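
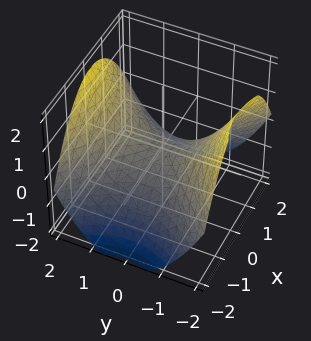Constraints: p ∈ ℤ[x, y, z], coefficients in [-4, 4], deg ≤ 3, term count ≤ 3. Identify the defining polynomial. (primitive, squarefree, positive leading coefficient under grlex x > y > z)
1. deg p = 2.
2. Symmetries: mirror symmetry x ↦ −x ⇒ only even powers of x; the y ↦ −y reflection is a symmetry, so y appears only in even powers.
3. Checking where it meets the axes: one x-axis crossing is at x = 0; it crosses the z-axis at the gridline z = 0.
4. These observations pin down the coefficients.

x^2 - y^2 + 2*z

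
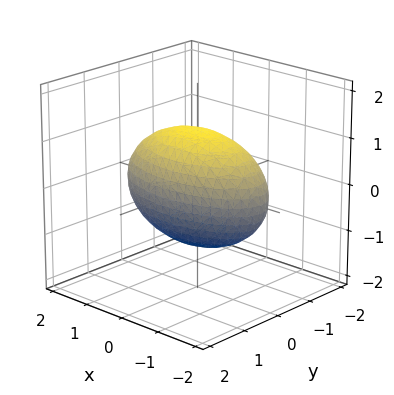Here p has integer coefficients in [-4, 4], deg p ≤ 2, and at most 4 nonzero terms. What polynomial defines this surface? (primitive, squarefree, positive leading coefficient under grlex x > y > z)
x^2 + 3*y^2 + 2*z^2 - 3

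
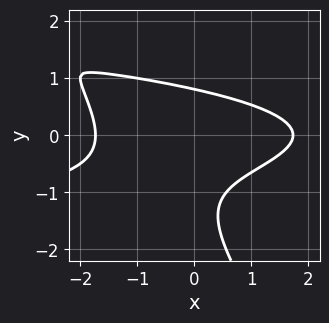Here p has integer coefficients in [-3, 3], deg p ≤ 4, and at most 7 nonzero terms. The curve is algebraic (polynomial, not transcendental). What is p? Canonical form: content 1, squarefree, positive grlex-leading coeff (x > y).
3*x*y^2 + 2*y^3 + x^2 + 3*y^2 - 3

First, degree: the shape is more complex than any degree-2 curve, so deg p = 3.
Finally, the integer polynomial consistent with all of this is the stated p.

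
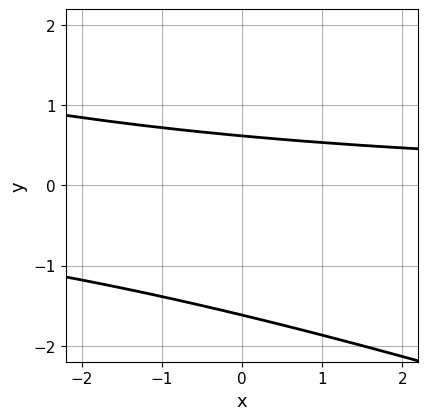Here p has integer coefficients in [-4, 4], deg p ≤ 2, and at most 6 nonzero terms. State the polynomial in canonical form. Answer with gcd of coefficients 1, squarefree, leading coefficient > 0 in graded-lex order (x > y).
(a) The degree is 2 — the shape is more complex than any degree-1 curve.
(b) Observable constraints: no x-intercept at any integer in the box.
(c) Matching integer coefficients to the picture gives p.

x*y + 3*y^2 + 3*y - 3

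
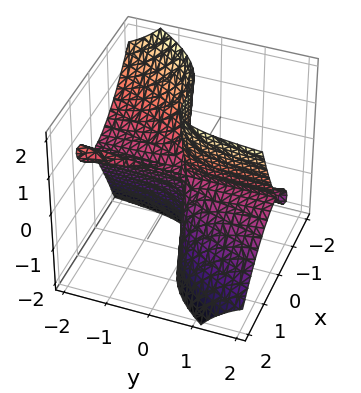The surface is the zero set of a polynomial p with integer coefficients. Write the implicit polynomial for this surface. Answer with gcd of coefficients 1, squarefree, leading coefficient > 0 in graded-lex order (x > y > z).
(a) I count 2 distinct pieces. Treating them together as one polynomial.
(b) deg p = 3. A generic line meets the surface in up to 3 points.
(c) Observable constraints: it meets the x-axis at x = 0 (among the integer gridlines); every point of the y-axis in the box is on the surface.
(d) Matching integer coefficients to the picture gives p. Check: (0, 0, 1) on the z-axis lies on the surface, and p(0, 0, 1) = 0. ✓

3*x^3 + 3*x*y*z - 2*y*z^2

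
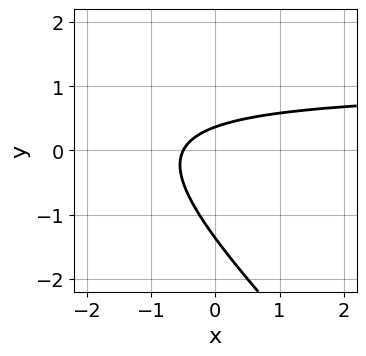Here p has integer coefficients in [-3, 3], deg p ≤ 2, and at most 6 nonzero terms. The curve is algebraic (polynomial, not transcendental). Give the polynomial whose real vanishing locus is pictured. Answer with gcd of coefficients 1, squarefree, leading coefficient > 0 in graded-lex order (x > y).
First, degree: no degree-1 curve has this shape, so deg p = 2.
Finally, putting this together gives p.

2*x*y + 2*y^2 - 2*x + 2*y - 1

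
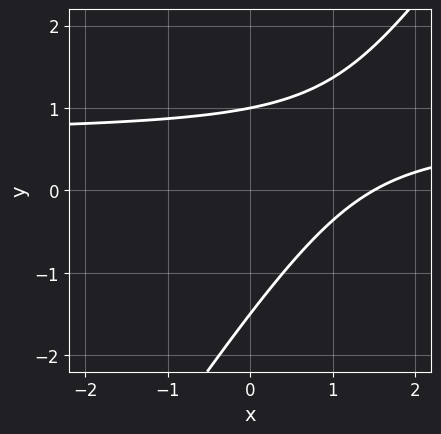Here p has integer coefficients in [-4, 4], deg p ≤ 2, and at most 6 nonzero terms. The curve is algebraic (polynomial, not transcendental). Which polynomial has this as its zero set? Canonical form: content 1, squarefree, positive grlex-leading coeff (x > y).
(a) Degree: a generic line meets the curve in up to 2 points, so deg p = 2.
(b) From the visible intercepts: it crosses the y-axis at the gridline y = 1.
(c) Solving for integer coefficients yields p as stated.

3*x*y - 2*y^2 - 2*x - y + 3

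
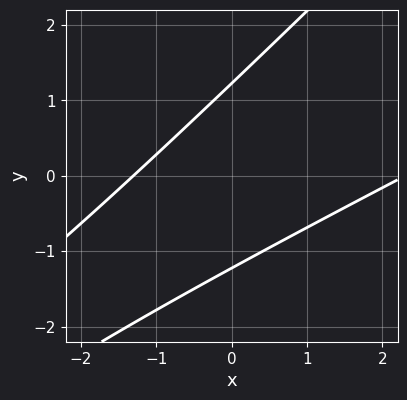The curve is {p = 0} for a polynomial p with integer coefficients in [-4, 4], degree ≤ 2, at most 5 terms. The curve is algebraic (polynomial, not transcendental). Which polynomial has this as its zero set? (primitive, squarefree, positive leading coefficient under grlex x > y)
deg p = 2. A generic line meets the curve in up to 2 points.
Matching integer coefficients to the picture gives p.

x^2 - 3*x*y + 2*y^2 - x - 3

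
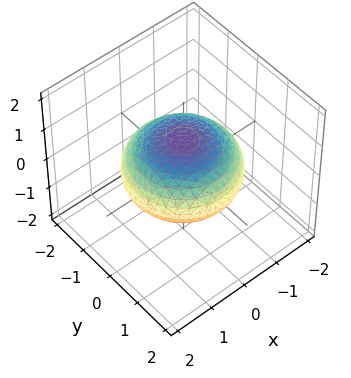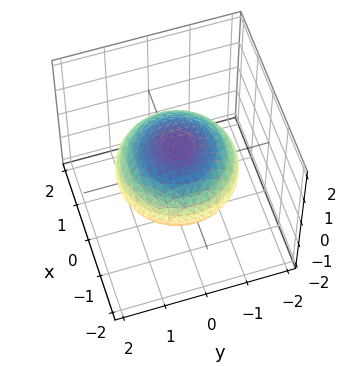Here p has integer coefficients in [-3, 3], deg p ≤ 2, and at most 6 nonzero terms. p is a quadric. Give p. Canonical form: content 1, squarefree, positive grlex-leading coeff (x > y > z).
x^2 + y^2 + 2*z^2 - 2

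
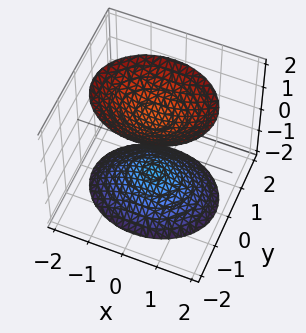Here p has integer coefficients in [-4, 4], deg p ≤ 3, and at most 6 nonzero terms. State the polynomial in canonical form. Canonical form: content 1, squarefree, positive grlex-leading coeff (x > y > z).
There are 2 components.
The degree is 2 — two sheets facing apart; a quadric.
Symmetries: mirror symmetry z ↦ −z ⇒ only even powers of z; mirror symmetry y ↦ −y ⇒ only even powers of y; mirror symmetry x ↦ −x ⇒ only even powers of x.
From the visible intercepts: the surface avoids every integer y-axis point in the box; no x-intercept at any integer in the box.
The integer polynomial consistent with all of this is the stated p.

2*x^2 + 3*y^2 - 2*z^2 + 3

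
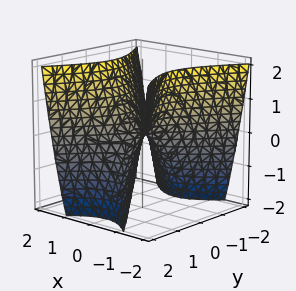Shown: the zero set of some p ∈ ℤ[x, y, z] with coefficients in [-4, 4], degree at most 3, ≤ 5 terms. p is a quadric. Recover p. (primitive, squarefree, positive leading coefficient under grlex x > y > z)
1. deg p = 2. A saddle surface; a quadric.
2. Symmetries: the x ↦ −x reflection is a symmetry, so x appears only in even powers; it's symmetric under y → −y, forcing even powers of y.
3. Checking where it meets the axes: it crosses the z-axis at the gridline z = 0; it meets the x-axis at x = 0 (among the integer gridlines).
4. Putting this together gives p.

3*x^2 - 2*y^2 - 2*z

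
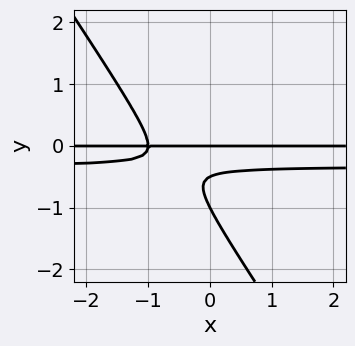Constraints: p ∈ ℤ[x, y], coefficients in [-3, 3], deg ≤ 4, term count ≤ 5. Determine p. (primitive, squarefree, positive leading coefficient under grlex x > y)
3*x*y^2 + 2*y^3 + x*y + 3*y^2 + y

Degree: the shape is more complex than any degree-2 curve, so deg p = 3.
Reading off the gridlines: every point of the x-axis in the box is on the curve; among the integer gridlines, it crosses the y-axis at y ∈ {-1, 0}.
Solving for integer coefficients yields p as stated.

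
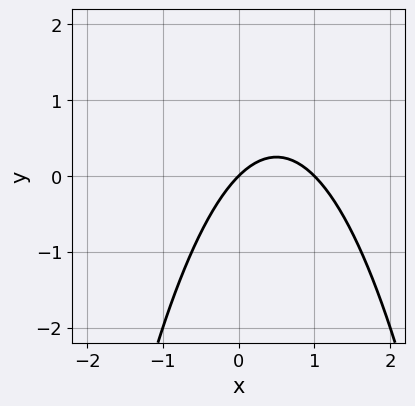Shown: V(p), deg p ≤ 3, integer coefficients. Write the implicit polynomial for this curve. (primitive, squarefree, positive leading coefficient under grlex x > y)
1. Degree: a generic line meets the curve in up to 2 points, so deg p = 2.
2. From the axis intercepts and sections: one y-axis crossing is at y = 0; among the integer gridlines, it crosses the x-axis at x ∈ {0, 1}.
3. Matching integer coefficients to the picture gives p.

x^2 - x + y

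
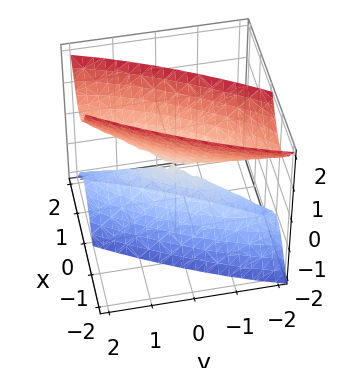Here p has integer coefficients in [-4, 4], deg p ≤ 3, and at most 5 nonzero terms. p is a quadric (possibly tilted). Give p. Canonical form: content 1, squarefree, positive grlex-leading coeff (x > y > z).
The degree is 2 — a generic line meets the surface in up to 2 points.
Against the integer gridlines: one y-axis crossing is at y = 0; it crosses the x-axis at the gridline x = 0; it meets the z-axis at z = 0 (among the integer gridlines).
Together with the visible shape, these determine p as stated.

3*x^2 - 3*x*y + y^2 - z^2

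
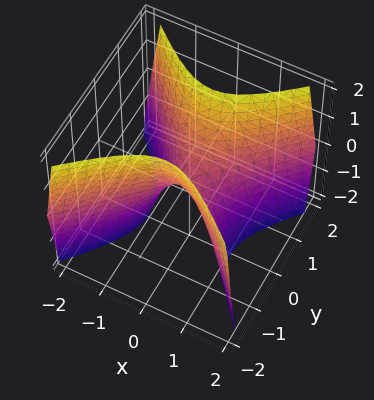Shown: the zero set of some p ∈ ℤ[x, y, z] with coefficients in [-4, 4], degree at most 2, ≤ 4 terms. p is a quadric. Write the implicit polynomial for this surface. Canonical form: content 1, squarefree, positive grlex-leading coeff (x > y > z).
2*x^2 - 2*y^2 + z

First, degree: a saddle surface; a quadric, so deg p = 2.
Then, symmetries: the x ↦ −x reflection is a symmetry, so x appears only in even powers; the y ↦ −y reflection is a symmetry, so y appears only in even powers.
Next, checking where it meets the axes: it meets the y-axis at y = 0 (among the integer gridlines); it meets the x-axis at x = 0 (among the integer gridlines); it crosses the z-axis at the gridline z = 0.
Finally, together with the visible shape, these determine p as stated.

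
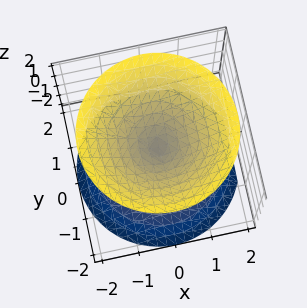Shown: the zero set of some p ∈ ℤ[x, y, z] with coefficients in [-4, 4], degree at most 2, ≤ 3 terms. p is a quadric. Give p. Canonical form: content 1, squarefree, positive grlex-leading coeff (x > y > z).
x^2 + y^2 - z^2

(a) I count 2 distinct pieces. They look like related sheets of one shape, so recover p as a whole.
(b) Degree: a double cone through the origin; a quadric, so deg p = 2.
(c) Symmetries: the z ↦ −z reflection is a symmetry, so z appears only in even powers; rotational symmetry about the z-axis ⇒ p depends on x, y only through x² + y².
(d) From the axis intercepts and sections: a circular section at z = 1 has radius exactly 1; it meets the y-axis at y = 0 (among the integer gridlines).
(e) The integer polynomial consistent with all of this is the stated p.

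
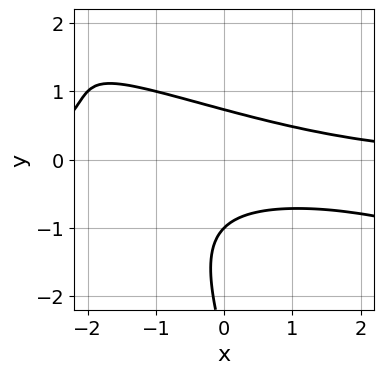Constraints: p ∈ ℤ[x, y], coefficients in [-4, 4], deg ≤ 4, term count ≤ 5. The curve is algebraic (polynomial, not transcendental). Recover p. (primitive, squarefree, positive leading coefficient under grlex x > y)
The degree is 3 — the shape is more complex than any degree-2 curve.
Reading off the gridlines: the curve avoids every integer x-axis point in the box; it crosses the y-axis at the gridline y = -1.
Fitting integer coefficients to these (and the overall shape) gives p.

x^2*y + 3*x*y^2 + y^3 + 3*y^2 - 2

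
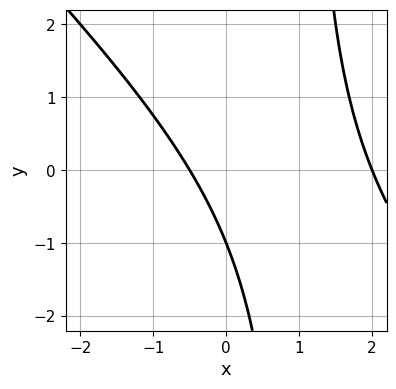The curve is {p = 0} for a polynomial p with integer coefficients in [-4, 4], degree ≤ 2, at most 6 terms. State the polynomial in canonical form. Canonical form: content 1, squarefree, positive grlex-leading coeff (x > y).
(a) deg p = 2.
(b) From the axis intercepts and sections: it crosses the x-axis at the gridline x = 2; it crosses the y-axis at the gridline y = -1.
(c) Assembling these constraints gives the stated polynomial.

2*x^2 + 2*x*y - 3*x - 2*y - 2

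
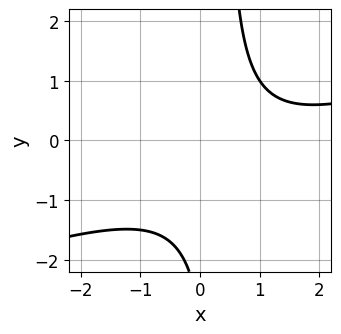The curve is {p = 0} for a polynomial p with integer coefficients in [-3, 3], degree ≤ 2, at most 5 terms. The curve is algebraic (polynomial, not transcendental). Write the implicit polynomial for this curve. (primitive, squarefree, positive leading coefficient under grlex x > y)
First, degree: no degree-1 curve has this shape, so deg p = 2.
Then, checking where it meets the axes: it misses every integer gridline on the x-axis; the curve avoids every integer y-axis point in the box.
Finally, putting this together gives p.

x^2 - 3*x*y - 2*x + y + 3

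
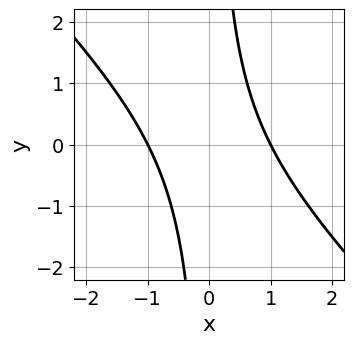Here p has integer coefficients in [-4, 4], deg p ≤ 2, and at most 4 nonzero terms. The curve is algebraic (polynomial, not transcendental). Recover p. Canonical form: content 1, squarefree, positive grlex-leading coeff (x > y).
(a) deg p = 2. The shape is more complex than any degree-1 curve.
(b) Reading off the gridlines: it misses every integer gridline on the y-axis; among the integer gridlines, it crosses the x-axis at x ∈ {-1, 1}.
(c) These observations pin down the coefficients.

x^2 + x*y - 1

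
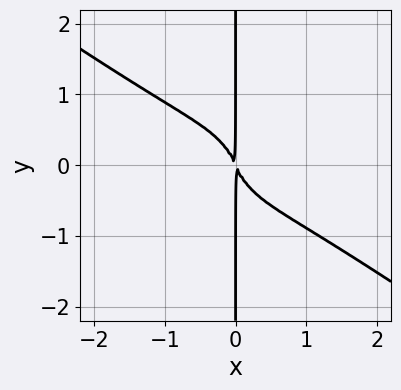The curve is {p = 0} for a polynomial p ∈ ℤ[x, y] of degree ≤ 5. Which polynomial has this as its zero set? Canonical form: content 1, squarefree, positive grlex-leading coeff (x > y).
First, degree: a generic line meets the curve in up to 4 points, so deg p = 4.
Then, reading off the gridlines: every point of the y-axis in the box is on the curve.
Finally, fitting integer coefficients to these (and the overall shape) gives p.

x^4 + 3*x*y^3 + 2*x^2 + x*y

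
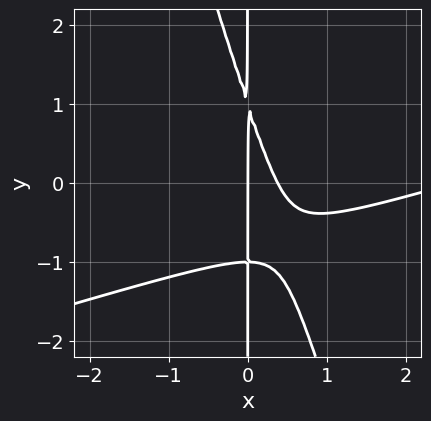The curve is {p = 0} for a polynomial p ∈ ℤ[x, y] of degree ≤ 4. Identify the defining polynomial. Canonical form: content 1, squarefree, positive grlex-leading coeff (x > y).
x^3 - 3*x^2*y - x*y^2 - 3*x^2 + x

deg p = 3.
Observable constraints: the visible y-axis segment lies entirely on the curve; it crosses the x-axis at the gridline x = 0.
Assembling these constraints gives the stated polynomial.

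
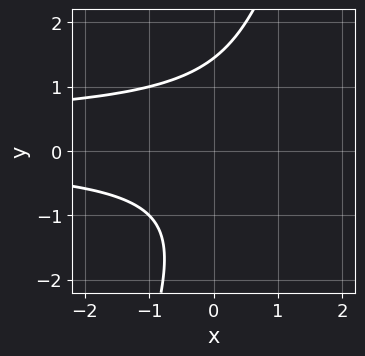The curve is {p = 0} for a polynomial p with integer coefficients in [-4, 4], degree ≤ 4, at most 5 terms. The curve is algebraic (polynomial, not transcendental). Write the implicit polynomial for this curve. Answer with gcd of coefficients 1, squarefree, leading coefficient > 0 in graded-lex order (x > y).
3*x*y^2 - y^3 - x*y + 3

1. deg p = 3. The shape is more complex than any degree-2 curve.
2. Observable constraints: no x-intercept at any integer in the box.
3. Matching integer coefficients to the picture gives p.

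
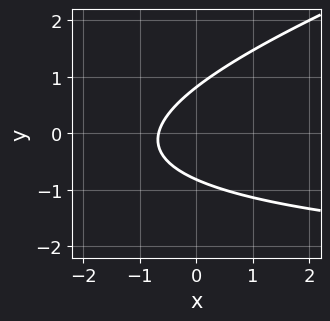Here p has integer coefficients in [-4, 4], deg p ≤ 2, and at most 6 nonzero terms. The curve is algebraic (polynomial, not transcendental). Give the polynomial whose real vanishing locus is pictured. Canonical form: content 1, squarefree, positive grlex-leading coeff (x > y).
(a) The degree is 2 — the shape is more complex than any degree-1 curve.
(b) Putting this together gives p.

x*y - 3*y^2 + 3*x + 2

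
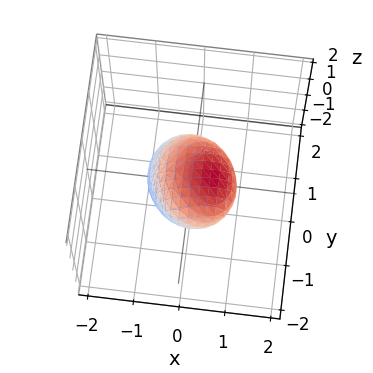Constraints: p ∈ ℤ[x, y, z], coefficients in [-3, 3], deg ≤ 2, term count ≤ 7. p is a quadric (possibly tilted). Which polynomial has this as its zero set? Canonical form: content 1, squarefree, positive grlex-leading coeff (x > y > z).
(a) deg p = 2.
(b) From the visible intercepts: the y-axis gridline crossings are at y ∈ {-1, 1}.
(c) Solving for integer coefficients yields p as stated.

3*x^2 + x*y - 3*x*z + 2*y^2 + 3*z^2 - 2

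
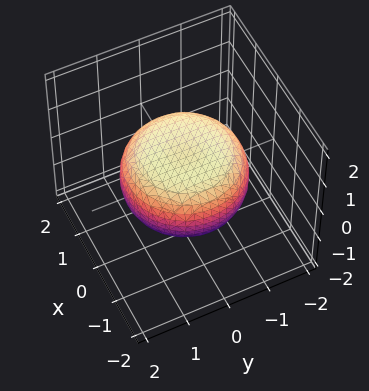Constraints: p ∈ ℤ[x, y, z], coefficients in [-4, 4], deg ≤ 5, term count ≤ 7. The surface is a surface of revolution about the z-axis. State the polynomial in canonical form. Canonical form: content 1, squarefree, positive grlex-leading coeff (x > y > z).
x^4 + 2*x^2*y^2 + y^4 - x^2 - y^2 + 3*z^2 - 2

1. deg p = 4. No degree-3 surface has this shape.
2. By symmetry, the surface is invariant under rotation about z: p = q(x² + y², z).
3. From the axis intercepts and sections: a circular section at z = 0 has radius between 1 and 2.
4. Assembling these constraints gives the stated polynomial.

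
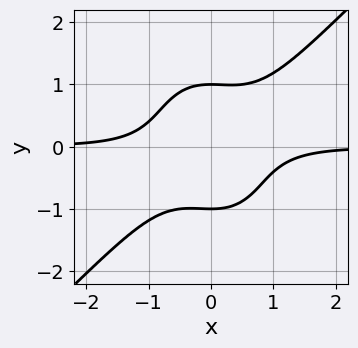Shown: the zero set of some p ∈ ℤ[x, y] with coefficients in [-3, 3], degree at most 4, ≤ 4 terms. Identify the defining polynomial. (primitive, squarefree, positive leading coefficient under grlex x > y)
First, deg p = 4.
Next, checking where it meets the axes: the y-axis gridline crossings are at y ∈ {-1, 1}; no x-intercept at any integer in the box.
Finally, together with the visible shape, these determine p as stated.

2*x^3*y - x^2*y^2 - y^4 + 1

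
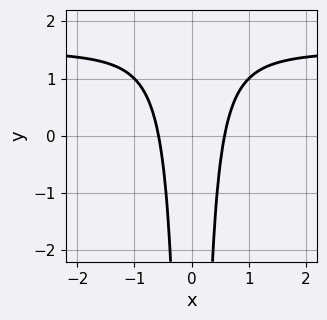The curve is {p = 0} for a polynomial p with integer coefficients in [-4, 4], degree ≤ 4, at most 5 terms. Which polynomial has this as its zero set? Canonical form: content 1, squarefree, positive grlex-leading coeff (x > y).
The degree is 3 — the shape is more complex than any degree-2 curve.
Symmetries: the x ↦ −x reflection is a symmetry, so x appears only in even powers.
Against the integer gridlines: the curve avoids every integer y-axis point in the box.
Assembling these constraints gives the stated polynomial.

2*x^2*y - 3*x^2 + 1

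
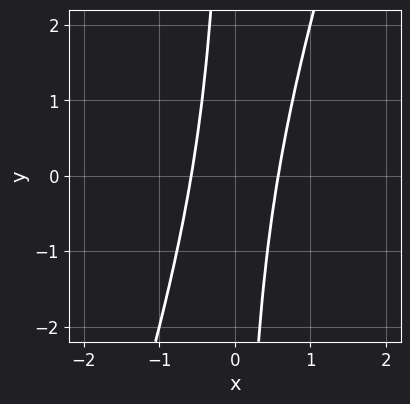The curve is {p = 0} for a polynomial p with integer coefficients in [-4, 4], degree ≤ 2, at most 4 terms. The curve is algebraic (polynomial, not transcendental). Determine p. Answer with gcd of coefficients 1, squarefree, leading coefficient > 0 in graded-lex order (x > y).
(a) deg p = 2. The shape is more complex than any degree-1 curve.
(b) Observable constraints: the curve avoids every integer y-axis point in the box.
(c) These observations pin down the coefficients.

3*x^2 - x*y - 1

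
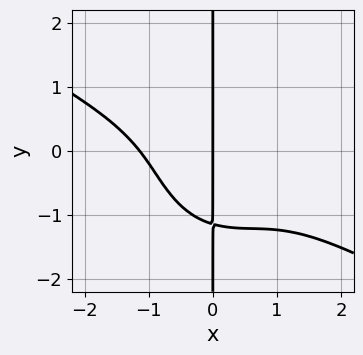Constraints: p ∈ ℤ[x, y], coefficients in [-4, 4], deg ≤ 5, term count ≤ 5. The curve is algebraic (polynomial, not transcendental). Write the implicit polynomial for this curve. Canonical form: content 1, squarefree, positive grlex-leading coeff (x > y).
2*x^4 + 3*x^3*y + 2*x*y^3 - 2*x^2*y + 3*x

(a) deg p = 4. A generic line meets the curve in up to 4 points.
(b) From the visible intercepts: every point of the y-axis in the box is on the curve; it meets the x-axis at x = 0 (among the integer gridlines).
(c) Fitting integer coefficients to these (and the overall shape) gives p.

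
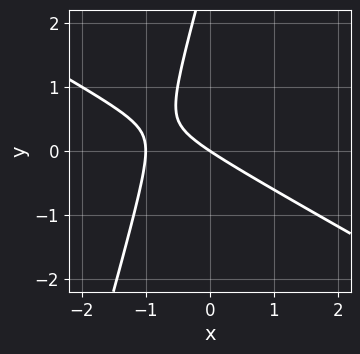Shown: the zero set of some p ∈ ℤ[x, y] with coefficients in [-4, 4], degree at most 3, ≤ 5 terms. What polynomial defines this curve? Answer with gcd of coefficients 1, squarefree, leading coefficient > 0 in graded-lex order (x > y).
2*x^2 + 3*x*y - y^2 + 2*x + 3*y

deg p = 2.
From the axis intercepts and sections: the x-axis gridline crossings are at x ∈ {-1, 0}; it crosses the y-axis at the gridline y = 0.
Solving for integer coefficients yields p as stated.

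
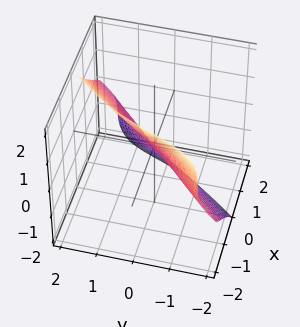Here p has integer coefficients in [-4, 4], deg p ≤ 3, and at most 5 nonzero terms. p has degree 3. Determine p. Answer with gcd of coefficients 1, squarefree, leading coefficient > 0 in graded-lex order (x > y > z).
1. The degree is 3 — no degree-2 surface has this shape.
2. From the visible intercepts: one z-axis crossing is at z = 0; it crosses the y-axis at the gridline y = 0.
3. The integer polynomial consistent with all of this is the stated p.

2*x*y^2 + 2*x*y*z + 3*x*z^2 - 2*y^3 + 2*z^3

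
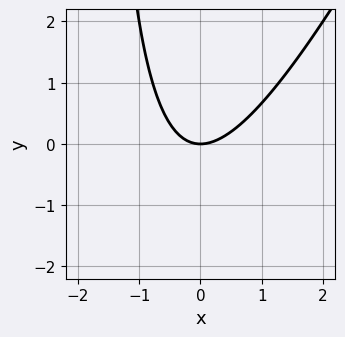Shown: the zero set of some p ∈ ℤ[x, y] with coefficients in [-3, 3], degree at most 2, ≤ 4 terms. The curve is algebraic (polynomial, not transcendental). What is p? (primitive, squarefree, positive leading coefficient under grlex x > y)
deg p = 2. The shape is more complex than any degree-1 curve.
Against the integer gridlines: it meets the x-axis at x = 0 (among the integer gridlines); one y-axis crossing is at y = 0.
The integer polynomial consistent with all of this is the stated p.

2*x^2 - x*y - 2*y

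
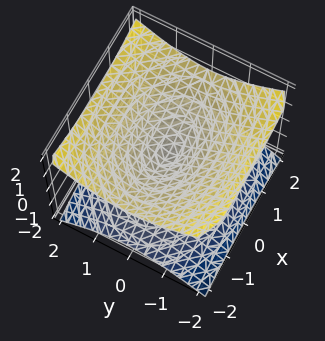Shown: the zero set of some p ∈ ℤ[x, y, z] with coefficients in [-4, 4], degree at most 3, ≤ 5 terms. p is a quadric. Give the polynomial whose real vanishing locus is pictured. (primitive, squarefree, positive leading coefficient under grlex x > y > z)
1. Degree: a double cone through the origin; a quadric, so deg p = 2.
2. Symmetries: the x ↦ −x reflection is a symmetry, so x appears only in even powers; the y ↦ −y reflection is a symmetry, so y appears only in even powers; the z ↦ −z reflection is a symmetry, so z appears only in even powers.
3. Checking where it meets the axes: it meets the x-axis at x = 0 (among the integer gridlines); one z-axis crossing is at z = 0; it crosses the y-axis at the gridline y = 0.
4. Together with the visible shape, these determine p as stated.

x^2 + 2*y^2 - 3*z^2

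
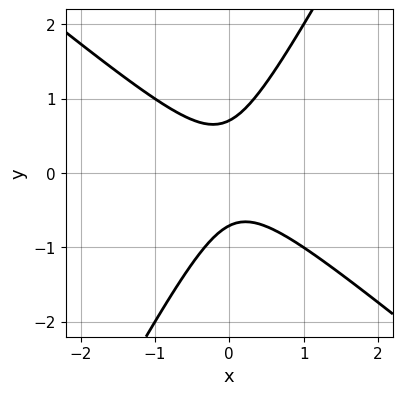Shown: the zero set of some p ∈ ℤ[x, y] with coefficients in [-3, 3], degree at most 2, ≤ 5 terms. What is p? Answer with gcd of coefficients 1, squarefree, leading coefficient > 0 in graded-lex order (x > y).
3*x^2 + 2*x*y - 2*y^2 + 1

deg p = 2. No degree-1 curve has this shape.
Checking where it meets the axes: the curve avoids every integer x-axis point in the box.
Assembling these constraints gives the stated polynomial.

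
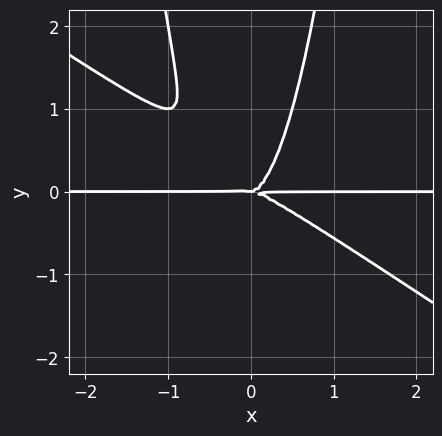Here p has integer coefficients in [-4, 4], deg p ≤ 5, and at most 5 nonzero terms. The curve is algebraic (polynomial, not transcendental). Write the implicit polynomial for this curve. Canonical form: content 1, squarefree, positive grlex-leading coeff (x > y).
2*x^3*y + 3*x^2*y^2 - y^3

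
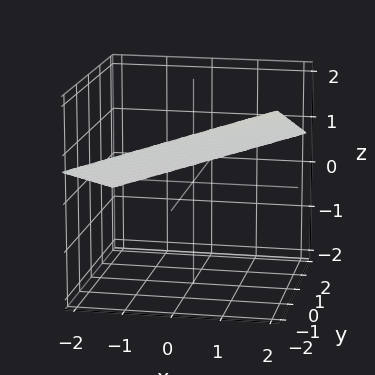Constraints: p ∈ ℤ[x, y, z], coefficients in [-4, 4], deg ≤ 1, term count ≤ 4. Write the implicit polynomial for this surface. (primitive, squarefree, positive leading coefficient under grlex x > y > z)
x - y - 3*z + 2

First, the degree is 1 — the surface is flat (a plane).
Then, reading off the gridlines: it meets the y-axis at y = 2 (among the integer gridlines); one x-axis crossing is at x = -2.
Finally, together with the visible shape, these determine p as stated.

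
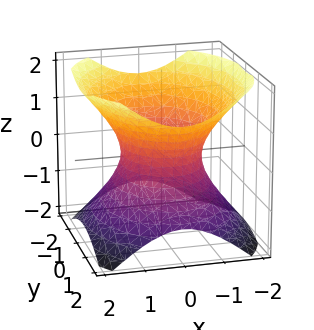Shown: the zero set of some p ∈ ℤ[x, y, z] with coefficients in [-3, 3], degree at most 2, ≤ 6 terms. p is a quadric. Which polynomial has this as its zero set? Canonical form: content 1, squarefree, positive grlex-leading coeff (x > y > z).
1. deg p = 2.
2. Symmetries: mirror symmetry z ↦ −z ⇒ only even powers of z; mirror symmetry x ↦ −x ⇒ only even powers of x; the y ↦ −y reflection is a symmetry, so y appears only in even powers.
3. Reading off the gridlines: no z-intercept at any integer in the box; among the integer gridlines, it crosses the x-axis at x ∈ {-1, 1}.
4. The integer polynomial consistent with all of this is the stated p.

3*x^2 + 2*y^2 - 3*z^2 - 3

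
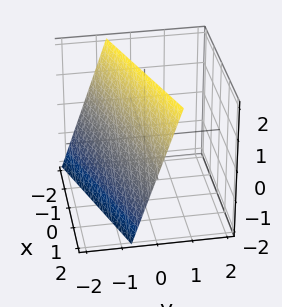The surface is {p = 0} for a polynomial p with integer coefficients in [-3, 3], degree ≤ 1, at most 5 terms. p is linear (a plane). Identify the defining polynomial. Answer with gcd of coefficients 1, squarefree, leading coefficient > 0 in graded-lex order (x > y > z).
(a) The degree is 1 — the surface is flat (a plane).
(b) Checking where it meets the axes: it crosses the z-axis at the gridline z = 2; one x-axis crossing is at x = 2.
(c) Matching integer coefficients to the picture gives p.

x - 3*y + z - 2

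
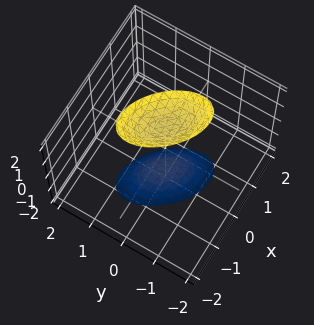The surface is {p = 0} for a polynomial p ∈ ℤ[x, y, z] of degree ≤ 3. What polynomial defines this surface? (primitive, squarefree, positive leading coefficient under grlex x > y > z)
1. There are 2 components.
2. deg p = 2.
3. Checking where it meets the axes: it misses every integer gridline on the y-axis; the surface avoids every integer x-axis point in the box.
4. Solving for integer coefficients yields p as stated.

3*x^2 + 3*x*y + 3*y^2 - z^2 + 2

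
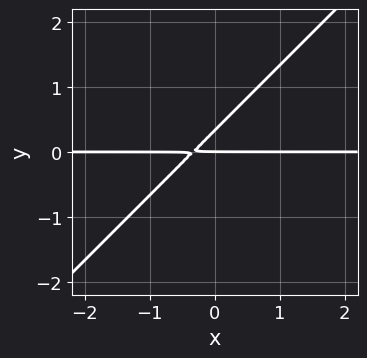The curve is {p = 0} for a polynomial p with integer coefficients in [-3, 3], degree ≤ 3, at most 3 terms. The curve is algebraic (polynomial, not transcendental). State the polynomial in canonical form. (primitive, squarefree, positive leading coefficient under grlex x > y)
The degree is 2 — a generic line meets the curve in up to 2 points.
Checking where it meets the axes: one y-axis crossing is at y = 0; the visible x-axis segment lies entirely on the curve.
These observations pin down the coefficients.

3*x*y - 3*y^2 + y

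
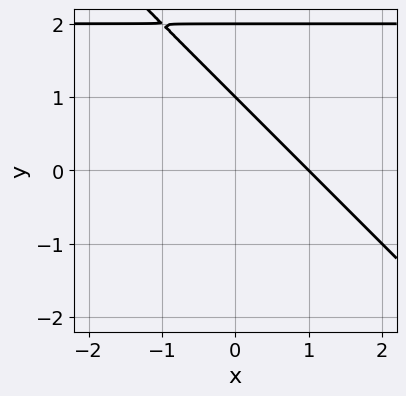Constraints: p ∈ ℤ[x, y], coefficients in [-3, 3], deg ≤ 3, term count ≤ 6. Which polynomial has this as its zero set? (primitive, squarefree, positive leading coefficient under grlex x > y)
x*y + y^2 - 2*x - 3*y + 2

1. deg p = 2. A generic line meets the curve in up to 2 points.
2. Observable constraints: it meets the x-axis at x = 1 (among the integer gridlines); the y-axis gridline crossings are at y ∈ {1, 2}.
3. These observations pin down the coefficients.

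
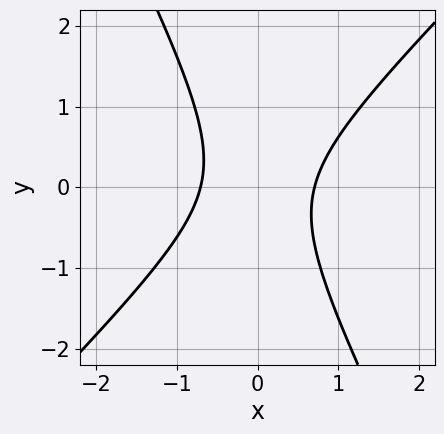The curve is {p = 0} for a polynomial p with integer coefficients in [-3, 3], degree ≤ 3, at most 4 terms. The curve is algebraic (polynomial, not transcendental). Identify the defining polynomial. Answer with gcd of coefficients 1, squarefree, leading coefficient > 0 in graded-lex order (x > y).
2*x^2 - x*y - y^2 - 1

The degree is 2 — a generic line meets the curve in up to 2 points.
Against the integer gridlines: no y-intercept at any integer in the box.
Matching integer coefficients to the picture gives p.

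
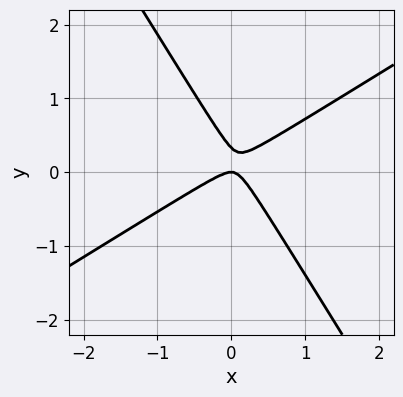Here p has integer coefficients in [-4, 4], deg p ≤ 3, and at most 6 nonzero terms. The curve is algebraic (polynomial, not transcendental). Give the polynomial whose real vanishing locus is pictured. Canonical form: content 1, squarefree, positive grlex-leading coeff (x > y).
3*x^2 - 3*x*y - 3*y^2 + y

First, degree: no degree-1 curve has this shape, so deg p = 2.
Then, reading off the gridlines: it meets the x-axis at x = 0 (among the integer gridlines); one y-axis crossing is at y = 0.
Finally, matching integer coefficients to the picture gives p.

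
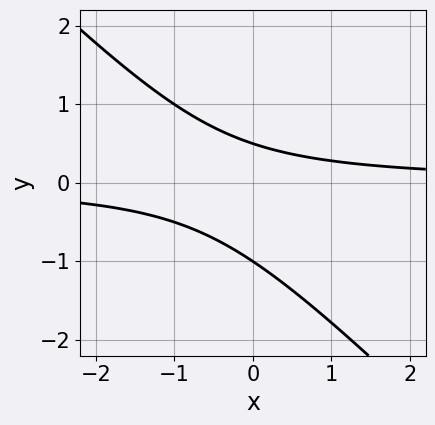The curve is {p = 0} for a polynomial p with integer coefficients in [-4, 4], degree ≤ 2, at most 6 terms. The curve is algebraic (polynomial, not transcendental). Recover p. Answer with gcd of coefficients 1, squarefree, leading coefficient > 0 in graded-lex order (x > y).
2*x*y + 2*y^2 + y - 1

The degree is 2 — the shape is more complex than any degree-1 curve.
Checking where it meets the axes: it misses every integer gridline on the x-axis; it meets the y-axis at y = -1 (among the integer gridlines).
Together with the visible shape, these determine p as stated.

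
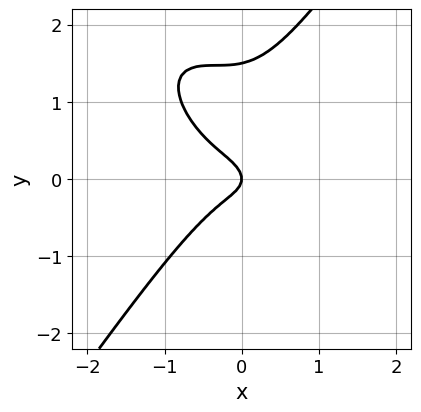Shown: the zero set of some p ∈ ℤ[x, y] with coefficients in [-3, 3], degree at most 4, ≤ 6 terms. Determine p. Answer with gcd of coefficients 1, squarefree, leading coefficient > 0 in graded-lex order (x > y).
First, the degree is 3 — a generic line meets the curve in up to 3 points.
Then, reading off the gridlines: it crosses the y-axis at the gridline y = 0; one x-axis crossing is at x = 0.
Finally, fitting integer coefficients to these (and the overall shape) gives p.

3*x^3 + 2*x^2*y - 2*y^3 + 3*y^2 + x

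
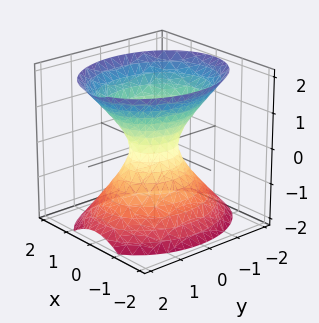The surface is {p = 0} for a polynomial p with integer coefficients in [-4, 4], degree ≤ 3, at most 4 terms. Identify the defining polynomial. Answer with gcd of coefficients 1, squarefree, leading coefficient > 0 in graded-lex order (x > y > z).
(a) The degree is 2 — one connected sheet with a waist; a quadric.
(b) Symmetries: it's symmetric under y → −y, forcing even powers of y; mirror symmetry z ↦ −z ⇒ only even powers of z; the x ↦ −x reflection is a symmetry, so x appears only in even powers.
(c) Checking where it meets the axes: no z-intercept at any integer in the box.
(d) The integer polynomial consistent with all of this is the stated p.

3*x^2 + 2*y^2 - 2*z^2 - 1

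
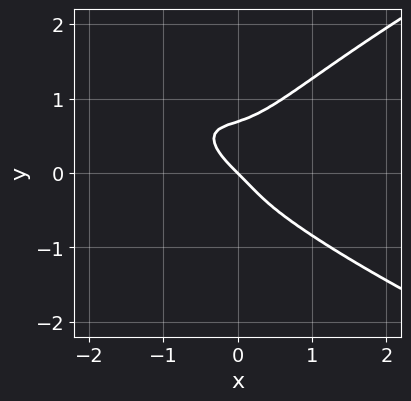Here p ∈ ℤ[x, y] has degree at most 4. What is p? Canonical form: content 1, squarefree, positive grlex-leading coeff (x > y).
3*y^4 - 3*x^3 - 2*x^2*y - x - y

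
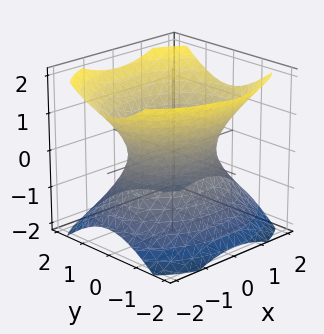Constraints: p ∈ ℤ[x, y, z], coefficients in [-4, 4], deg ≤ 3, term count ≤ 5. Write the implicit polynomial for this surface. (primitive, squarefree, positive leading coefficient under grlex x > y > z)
(a) Degree: one connected sheet with a waist; a quadric, so deg p = 2.
(b) Symmetries: the y ↦ −y reflection is a symmetry, so y appears only in even powers; mirror symmetry z ↦ −z ⇒ only even powers of z; mirror symmetry x ↦ −x ⇒ only even powers of x.
(c) Checking where it meets the axes: it misses every integer gridline on the z-axis; the y-axis gridline crossings are at y ∈ {-1, 1}.
(d) Solving for integer coefficients yields p as stated.

2*x^2 + 3*y^2 - 3*z^2 - 3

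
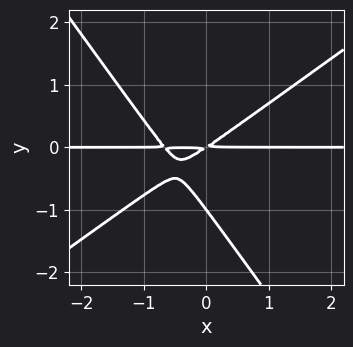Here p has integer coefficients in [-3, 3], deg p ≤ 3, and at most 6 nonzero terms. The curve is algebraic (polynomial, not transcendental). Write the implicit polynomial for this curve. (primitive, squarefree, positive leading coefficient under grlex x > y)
3*x^2*y - 2*x*y^2 - 3*y^3 + 2*x*y - 3*y^2

deg p = 3. A generic line meets the curve in up to 3 points.
From the axis intercepts and sections: it crosses the y-axis at the gridline y = -1; every point of the x-axis in the box is on the curve.
Putting this together gives p.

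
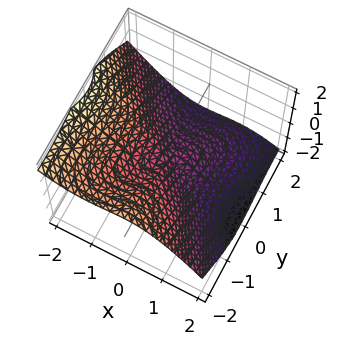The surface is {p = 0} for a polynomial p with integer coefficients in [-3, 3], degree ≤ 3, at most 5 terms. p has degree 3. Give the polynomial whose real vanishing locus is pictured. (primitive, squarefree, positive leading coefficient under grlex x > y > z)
3*x^3 + 3*x^2*z + 2*y^3 + 3*y^2*z

1. The degree is 3 — no degree-2 surface has this shape.
2. From the visible intercepts: every point of the z-axis in the box is on the surface; one x-axis crossing is at x = 0; it crosses the y-axis at the gridline y = 0.
3. These observations pin down the coefficients.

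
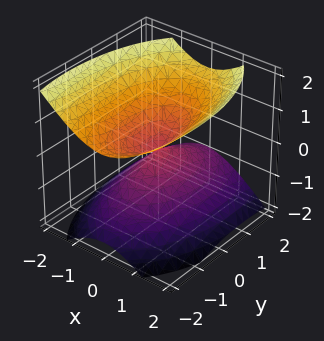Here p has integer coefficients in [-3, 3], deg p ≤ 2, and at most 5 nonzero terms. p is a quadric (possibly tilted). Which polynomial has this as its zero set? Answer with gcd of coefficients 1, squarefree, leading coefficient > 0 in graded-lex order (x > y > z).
3*x^2 + y^2 + y*z - 3*z^2

1. There are 2 components. Treating them together as one polynomial.
2. The degree is 2 — the shape is more complex than any degree-1 surface.
3. Against the integer gridlines: it meets the z-axis at z = 0 (among the integer gridlines); one y-axis crossing is at y = 0; it meets the x-axis at x = 0 (among the integer gridlines).
4. Putting this together gives p.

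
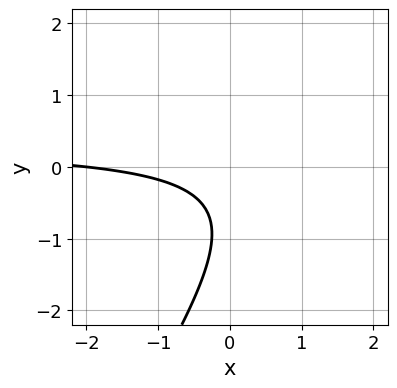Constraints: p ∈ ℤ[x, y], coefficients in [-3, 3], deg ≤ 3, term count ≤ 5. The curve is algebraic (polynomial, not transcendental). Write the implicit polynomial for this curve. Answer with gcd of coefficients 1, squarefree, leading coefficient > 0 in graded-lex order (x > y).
First, degree: the shape is more complex than any degree-1 curve, so deg p = 2.
Next, observable constraints: it misses every integer gridline on the y-axis; it meets the x-axis at x = -2 (among the integer gridlines).
Finally, assembling these constraints gives the stated polynomial.

3*x*y - 2*y^2 - x - 3*y - 2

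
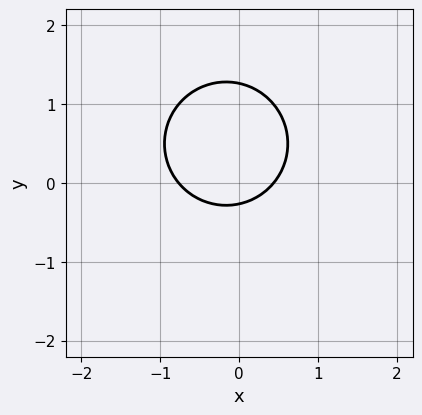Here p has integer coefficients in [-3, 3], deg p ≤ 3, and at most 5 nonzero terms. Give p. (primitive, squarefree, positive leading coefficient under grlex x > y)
(a) deg p = 2.
(b) Solving for integer coefficients yields p as stated.

3*x^2 + 3*y^2 + x - 3*y - 1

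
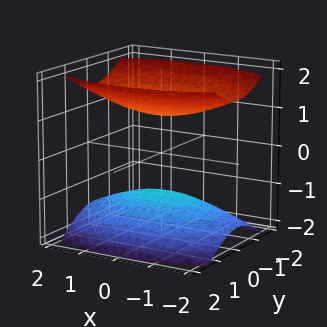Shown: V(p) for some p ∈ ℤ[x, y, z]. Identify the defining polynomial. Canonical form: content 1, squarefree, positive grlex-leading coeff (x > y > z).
1. I count 2 distinct pieces.
2. Degree: two separate bowl-shaped sheets opening away from each other; a quadric, so deg p = 2.
3. Symmetries: the z ↦ −z reflection is a symmetry, so z appears only in even powers; it's symmetric under x → −x, forcing even powers of x; it's symmetric under y → −y, forcing even powers of y.
4. From the axis intercepts and sections: no x-intercept at any integer in the box; among the integer gridlines, it crosses the z-axis at z ∈ {-1, 1}; no y-intercept at any integer in the box.
5. Together with the visible shape, these determine p as stated.

x^2 + 3*y^2 - 3*z^2 + 3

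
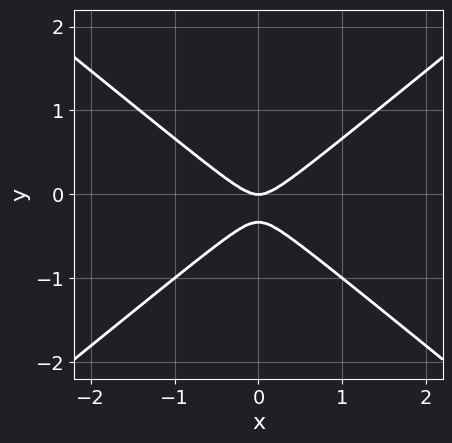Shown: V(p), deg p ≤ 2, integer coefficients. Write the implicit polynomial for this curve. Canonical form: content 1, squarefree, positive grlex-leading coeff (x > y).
(a) deg p = 2. The shape is more complex than any degree-1 curve.
(b) Symmetries: it's symmetric under x → −x, forcing even powers of x.
(c) Against the integer gridlines: it meets the y-axis at y = 0 (among the integer gridlines); it crosses the x-axis at the gridline x = 0.
(d) Together with the visible shape, these determine p as stated.

2*x^2 - 3*y^2 - y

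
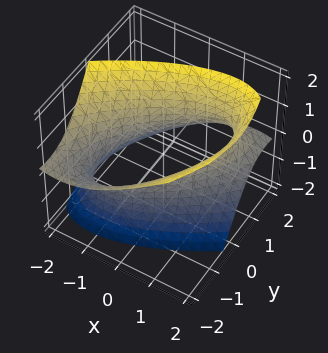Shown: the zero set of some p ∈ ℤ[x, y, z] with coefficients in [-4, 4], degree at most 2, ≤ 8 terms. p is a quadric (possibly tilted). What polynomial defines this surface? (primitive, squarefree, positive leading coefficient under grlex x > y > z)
First, degree: no degree-1 surface has this shape, so deg p = 2.
Next, checking where it meets the axes: it misses every integer gridline on the z-axis.
Finally, fitting integer coefficients to these (and the overall shape) gives p.

2*x^2 - 3*x*y + 2*y^2 + 3*y*z - 2*z^2 - 3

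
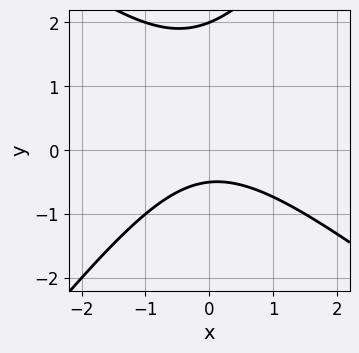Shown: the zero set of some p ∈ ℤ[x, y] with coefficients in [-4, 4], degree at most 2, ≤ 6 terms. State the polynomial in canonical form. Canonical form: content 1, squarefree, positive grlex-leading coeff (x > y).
2*x^2 + x*y - 2*y^2 + 3*y + 2

First, deg p = 2. No degree-1 curve has this shape.
Then, checking where it meets the axes: one y-axis crossing is at y = 2; the curve avoids every integer x-axis point in the box.
Finally, fitting integer coefficients to these (and the overall shape) gives p.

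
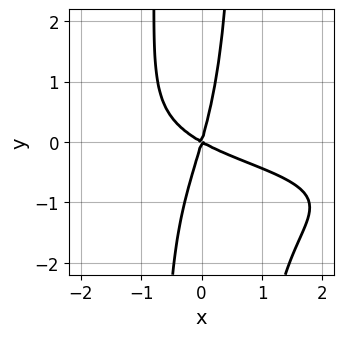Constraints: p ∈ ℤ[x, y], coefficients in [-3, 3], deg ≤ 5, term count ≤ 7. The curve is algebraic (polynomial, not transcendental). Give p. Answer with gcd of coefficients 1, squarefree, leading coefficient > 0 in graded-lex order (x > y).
2*x^2*y^2 + 2*x^2*y + 2*x^2 + 3*x*y - y^2

The degree is 4 — a generic line meets the curve in up to 4 points.
Reading off the gridlines: it crosses the x-axis at the gridline x = 0; it meets the y-axis at y = 0 (among the integer gridlines).
The integer polynomial consistent with all of this is the stated p.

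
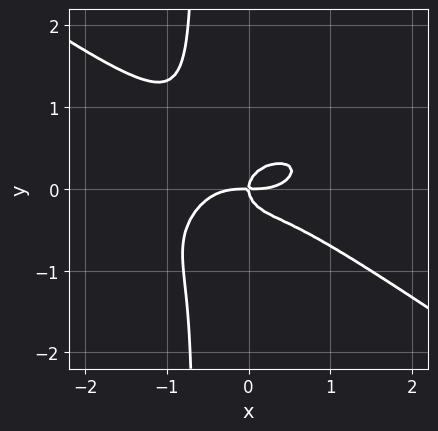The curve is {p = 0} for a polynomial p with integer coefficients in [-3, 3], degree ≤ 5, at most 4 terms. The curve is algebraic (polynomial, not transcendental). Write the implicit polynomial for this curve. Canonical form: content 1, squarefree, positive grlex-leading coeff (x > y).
x^4 + 3*x*y^3 + 2*y^3 - x*y

deg p = 4.
Observable constraints: one y-axis crossing is at y = 0; it crosses the x-axis at the gridline x = 0.
Putting this together gives p.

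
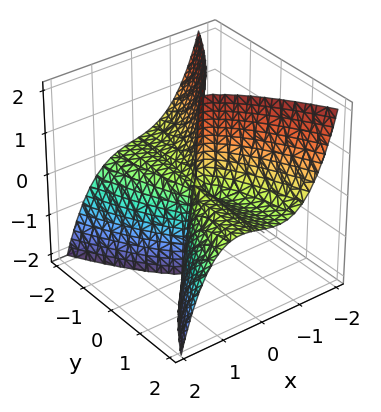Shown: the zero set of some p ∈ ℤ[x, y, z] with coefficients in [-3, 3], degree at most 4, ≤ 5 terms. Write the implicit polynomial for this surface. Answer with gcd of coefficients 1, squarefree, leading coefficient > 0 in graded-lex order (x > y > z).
3*x^3 + 2*y^2*z - x*y

deg p = 3. A generic line meets the surface in up to 3 points.
Checking where it meets the axes: the visible z-axis segment lies entirely on the surface; it meets the x-axis at x = 0 (among the integer gridlines); every point of the y-axis in the box is on the surface.
These observations pin down the coefficients.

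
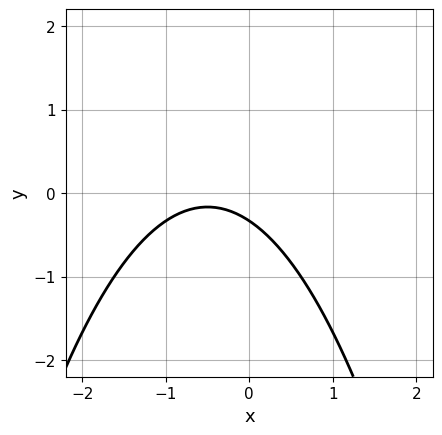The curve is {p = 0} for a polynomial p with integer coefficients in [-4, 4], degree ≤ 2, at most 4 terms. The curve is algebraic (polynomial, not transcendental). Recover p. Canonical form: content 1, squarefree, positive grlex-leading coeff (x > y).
2*x^2 + 2*x + 3*y + 1

First, degree: the shape is more complex than any degree-1 curve, so deg p = 2.
Then, observable constraints: the curve avoids every integer x-axis point in the box.
Finally, assembling these constraints gives the stated polynomial.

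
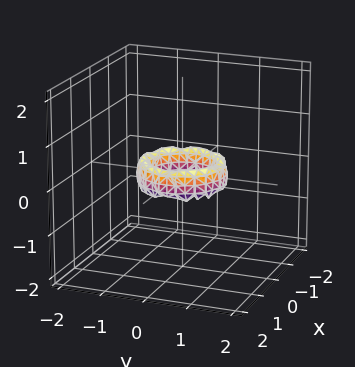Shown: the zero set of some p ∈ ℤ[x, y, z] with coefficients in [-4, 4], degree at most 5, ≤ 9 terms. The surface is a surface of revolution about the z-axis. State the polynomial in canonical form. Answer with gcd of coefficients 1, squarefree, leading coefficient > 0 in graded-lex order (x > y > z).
2*x^4 + 4*x^2*y^2 + 2*y^4 - 3*x^2 - 3*y^2 + z^2 + 1

deg p = 4. The shape is more complex than any degree-3 surface.
By symmetry, every cross-section ⟂ z is a circle, so x, y appear only via x² + y².
Against the integer gridlines: the surface avoids every integer z-axis point in the box; among the integer gridlines, it crosses the y-axis at y ∈ {-1, 1}; a circular section at z = 0 has radius between 0 and 1.
These observations pin down the coefficients. Check: (1, 0, 0) on the x-axis lies on the surface, and p(1, 0, 0) = 0. ✓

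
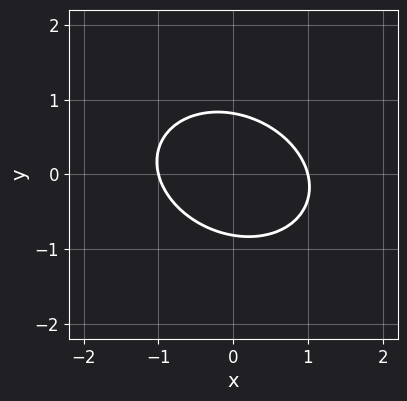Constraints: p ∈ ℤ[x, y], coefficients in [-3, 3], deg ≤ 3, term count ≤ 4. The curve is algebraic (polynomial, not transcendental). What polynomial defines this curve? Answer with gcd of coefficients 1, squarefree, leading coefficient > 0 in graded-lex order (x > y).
2*x^2 + x*y + 3*y^2 - 2

First, deg p = 2.
Next, observable constraints: among the integer gridlines, it crosses the x-axis at x ∈ {-1, 1}.
Finally, these observations pin down the coefficients.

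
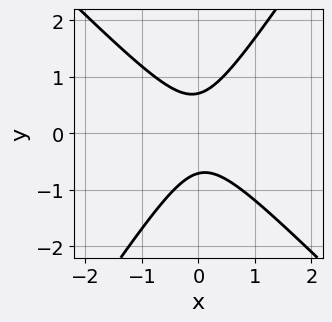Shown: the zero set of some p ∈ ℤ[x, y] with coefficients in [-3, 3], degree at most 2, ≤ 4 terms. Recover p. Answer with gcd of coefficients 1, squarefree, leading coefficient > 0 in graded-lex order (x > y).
1. deg p = 2. A generic line meets the curve in up to 2 points.
2. From the visible intercepts: no x-intercept at any integer in the box.
3. Together with the visible shape, these determine p as stated.

3*x^2 + x*y - 2*y^2 + 1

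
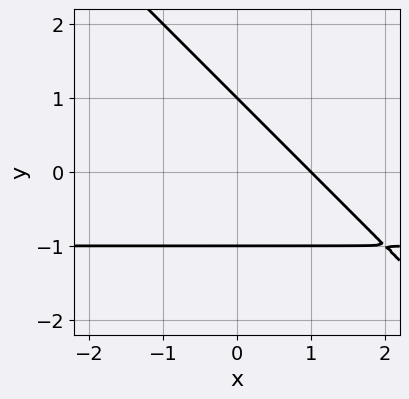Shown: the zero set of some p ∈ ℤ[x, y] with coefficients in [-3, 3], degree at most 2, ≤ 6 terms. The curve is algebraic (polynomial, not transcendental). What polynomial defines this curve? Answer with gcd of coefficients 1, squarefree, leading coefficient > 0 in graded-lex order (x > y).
x*y + y^2 + x - 1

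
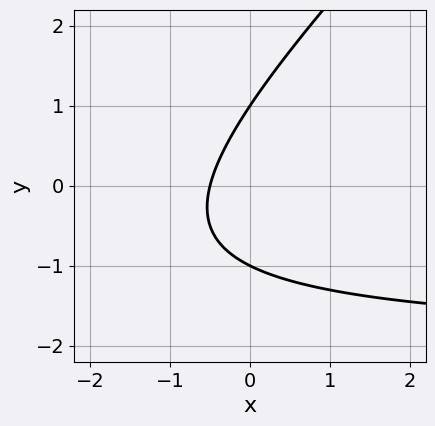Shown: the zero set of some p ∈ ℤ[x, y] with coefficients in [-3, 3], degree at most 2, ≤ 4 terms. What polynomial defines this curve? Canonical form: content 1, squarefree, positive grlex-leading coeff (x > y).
x*y - y^2 + 2*x + 1

Degree: the shape is more complex than any degree-1 curve, so deg p = 2.
Observable constraints: the y-axis gridline crossings are at y ∈ {-1, 1}.
Solving for integer coefficients yields p as stated.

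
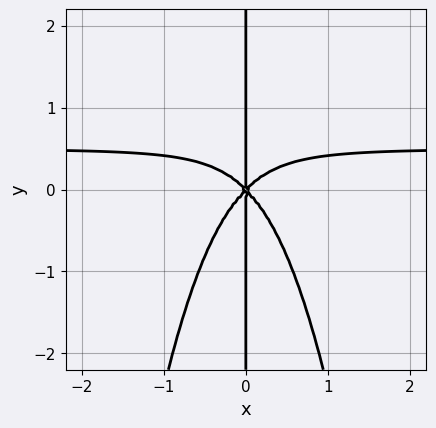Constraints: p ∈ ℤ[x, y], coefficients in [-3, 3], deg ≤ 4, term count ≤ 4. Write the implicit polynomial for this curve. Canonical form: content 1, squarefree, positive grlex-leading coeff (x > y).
(a) Degree: the shape is more complex than any degree-3 curve, so deg p = 4.
(b) From the axis intercepts and sections: every point of the y-axis in the box is on the curve; it crosses the x-axis at the gridline x = 0.
(c) The integer polynomial consistent with all of this is the stated p.

2*x^3*y - x^3 + x*y^2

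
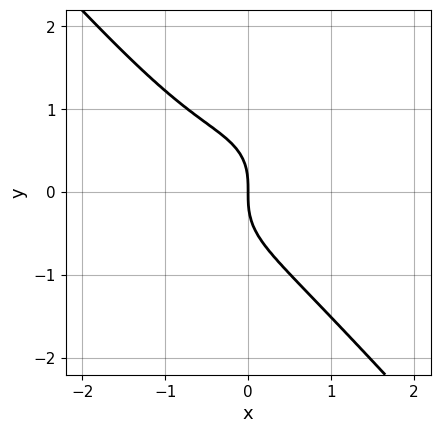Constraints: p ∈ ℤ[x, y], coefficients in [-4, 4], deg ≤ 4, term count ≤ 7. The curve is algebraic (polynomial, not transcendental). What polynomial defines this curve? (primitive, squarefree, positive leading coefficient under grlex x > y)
(a) Degree: the shape is more complex than any degree-2 curve, so deg p = 3.
(b) Against the integer gridlines: one x-axis crossing is at x = 0; it meets the y-axis at y = 0 (among the integer gridlines).
(c) Together with the visible shape, these determine p as stated.

3*x^3 + x*y^2 + 3*y^3 + 2*x^2 + 3*x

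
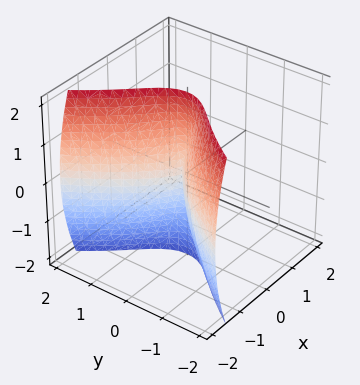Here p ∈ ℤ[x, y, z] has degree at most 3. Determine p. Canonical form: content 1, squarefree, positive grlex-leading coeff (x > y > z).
2*x^3 + x*z^2 + 3*y^2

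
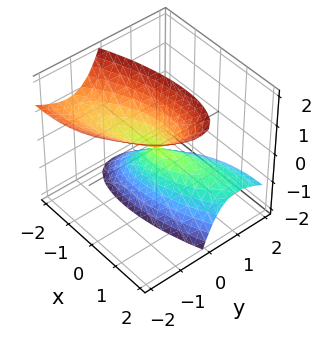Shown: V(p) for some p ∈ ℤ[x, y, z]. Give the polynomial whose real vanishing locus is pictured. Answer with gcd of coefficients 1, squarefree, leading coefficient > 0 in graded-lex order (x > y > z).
x^2 - 2*x*y + 3*y^2 + 3*y*z - z^2

(a) I count 2 distinct pieces. They look like related sheets of one shape, so recover p as a whole.
(b) The degree is 2 — the shape is more complex than any degree-1 surface.
(c) From the visible intercepts: it meets the x-axis at x = 0 (among the integer gridlines); one y-axis crossing is at y = 0.
(d) These observations pin down the coefficients.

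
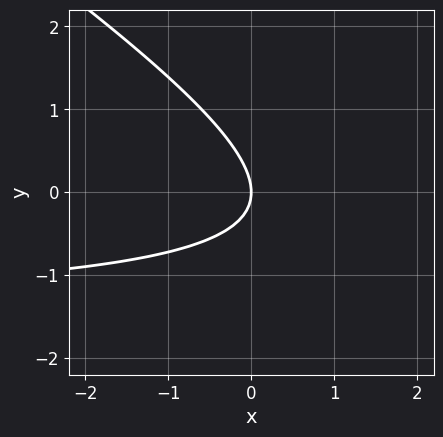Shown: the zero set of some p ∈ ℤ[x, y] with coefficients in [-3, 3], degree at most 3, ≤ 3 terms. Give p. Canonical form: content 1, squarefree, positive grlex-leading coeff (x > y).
2*x*y + 3*y^2 + 3*x

The degree is 2 — no degree-1 curve has this shape.
Checking where it meets the axes: it crosses the x-axis at the gridline x = 0; it crosses the y-axis at the gridline y = 0.
Fitting integer coefficients to these (and the overall shape) gives p.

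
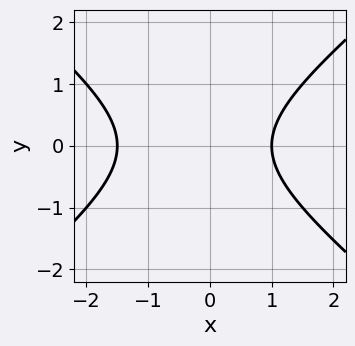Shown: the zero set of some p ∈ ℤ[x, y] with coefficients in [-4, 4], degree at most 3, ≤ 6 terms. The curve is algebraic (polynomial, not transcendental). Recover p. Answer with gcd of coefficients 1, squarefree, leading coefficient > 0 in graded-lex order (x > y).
2*x^2 - 3*y^2 + x - 3

(a) deg p = 2. A generic line meets the curve in up to 2 points.
(b) Symmetries: the y ↦ −y reflection is a symmetry, so y appears only in even powers.
(c) From the axis intercepts and sections: it crosses the x-axis at the gridline x = 1; the curve avoids every integer y-axis point in the box.
(d) Solving for integer coefficients yields p as stated.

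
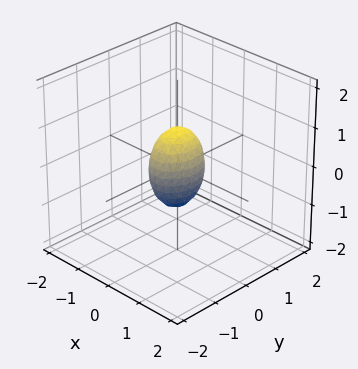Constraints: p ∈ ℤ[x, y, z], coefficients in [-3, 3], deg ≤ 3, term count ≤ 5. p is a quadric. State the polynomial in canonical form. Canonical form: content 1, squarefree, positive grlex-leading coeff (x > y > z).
First, deg p = 2.
Then, symmetries: mirror symmetry y ↦ −y ⇒ only even powers of y; the z ↦ −z reflection is a symmetry, so z appears only in even powers; the x ↦ −x reflection is a symmetry, so x appears only in even powers.
Then, against the integer gridlines: among the integer gridlines, it crosses the z-axis at z ∈ {-1, 1}.
Finally, solving for integer coefficients yields p as stated.

3*x^2 + 2*y^2 + z^2 - 1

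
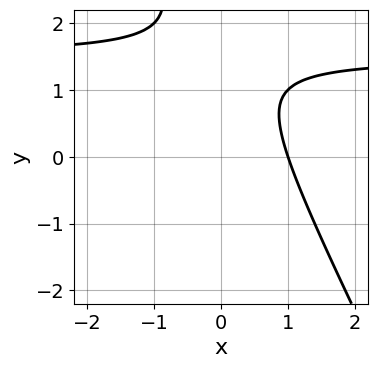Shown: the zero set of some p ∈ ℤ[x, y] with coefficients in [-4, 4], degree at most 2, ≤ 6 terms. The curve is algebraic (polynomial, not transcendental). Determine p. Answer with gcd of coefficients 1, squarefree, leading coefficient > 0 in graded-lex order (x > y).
First, degree: the shape is more complex than any degree-1 curve, so deg p = 2.
Then, from the visible intercepts: it meets the x-axis at x = 1 (among the integer gridlines); the curve avoids every integer y-axis point in the box.
Finally, the integer polynomial consistent with all of this is the stated p.

2*x*y + y^2 - 3*x - 3*y + 3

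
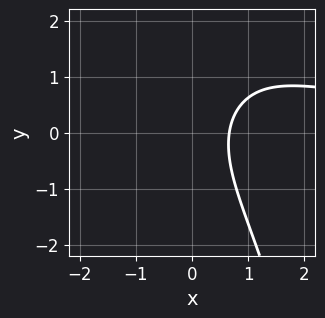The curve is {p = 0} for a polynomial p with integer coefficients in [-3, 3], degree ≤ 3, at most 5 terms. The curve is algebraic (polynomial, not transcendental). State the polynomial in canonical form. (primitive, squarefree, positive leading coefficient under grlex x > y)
(a) Degree: a generic line meets the curve in up to 3 points, so deg p = 3.
(b) Against the integer gridlines: it misses every integer gridline on the y-axis.
(c) Fitting integer coefficients to these (and the overall shape) gives p.

x^2*y + y^2 - 3*x + 2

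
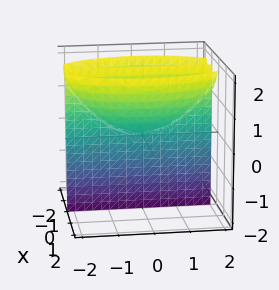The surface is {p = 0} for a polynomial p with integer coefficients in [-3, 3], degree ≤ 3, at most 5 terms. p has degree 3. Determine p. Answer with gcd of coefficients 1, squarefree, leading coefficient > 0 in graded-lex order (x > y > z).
First, the picture has 2 separate pieces. They look like related sheets of one shape, so recover p as a whole.
Then, degree: a generic line meets the surface in up to 3 points, so deg p = 3.
Then, reading off the gridlines: every point of the z-axis in the box is on the surface; it crosses the x-axis at the gridline x = 0; the visible y-axis segment lies entirely on the surface.
Finally, putting this together gives p.

3*x^3 + x*y^2 - 3*x*z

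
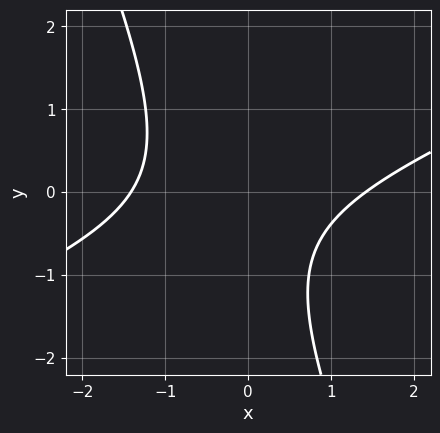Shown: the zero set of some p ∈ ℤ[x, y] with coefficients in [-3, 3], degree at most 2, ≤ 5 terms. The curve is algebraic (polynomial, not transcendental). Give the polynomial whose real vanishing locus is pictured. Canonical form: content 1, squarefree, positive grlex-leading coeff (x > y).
x^2 - 2*x*y - y^2 - y - 2

1. deg p = 2. No degree-1 curve has this shape.
2. Reading off the gridlines: no y-intercept at any integer in the box.
3. Solving for integer coefficients yields p as stated.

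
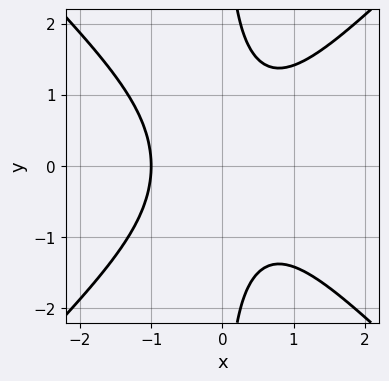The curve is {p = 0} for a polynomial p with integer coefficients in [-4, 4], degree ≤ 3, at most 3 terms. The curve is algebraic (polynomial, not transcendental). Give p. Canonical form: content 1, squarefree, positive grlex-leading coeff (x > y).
(a) Degree: a generic line meets the curve in up to 3 points, so deg p = 3.
(b) Symmetries: mirror symmetry y ↦ −y ⇒ only even powers of y.
(c) Observable constraints: no y-intercept at any integer in the box; it meets the x-axis at x = -1 (among the integer gridlines).
(d) These observations pin down the coefficients.

x^3 - x*y^2 + 1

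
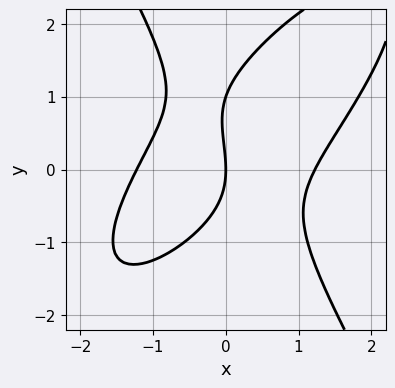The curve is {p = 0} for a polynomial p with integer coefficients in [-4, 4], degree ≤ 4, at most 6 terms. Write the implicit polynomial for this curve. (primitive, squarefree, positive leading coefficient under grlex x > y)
First, degree: no degree-2 curve has this shape, so deg p = 3.
Then, checking where it meets the axes: one x-axis crossing is at x = 0; among the integer gridlines, it crosses the y-axis at y ∈ {0, 1}.
Finally, matching integer coefficients to the picture gives p.

2*x^3 - 2*x^2*y + y^3 - y^2 - 3*x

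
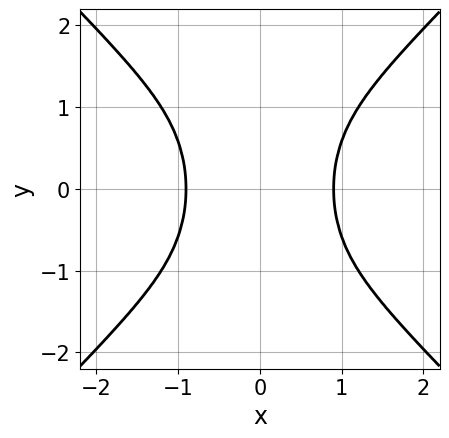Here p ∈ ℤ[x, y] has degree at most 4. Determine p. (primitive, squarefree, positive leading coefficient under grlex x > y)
(a) The degree is 4 — a generic line meets the curve in up to 4 points.
(b) Symmetries: the y ↦ −y reflection is a symmetry, so y appears only in even powers; mirror symmetry x ↦ −x ⇒ only even powers of x.
(c) Observable constraints: no y-intercept at any integer in the box.
(d) Fitting integer coefficients to these (and the overall shape) gives p.

3*x^4 - 3*x^2*y^2 - 2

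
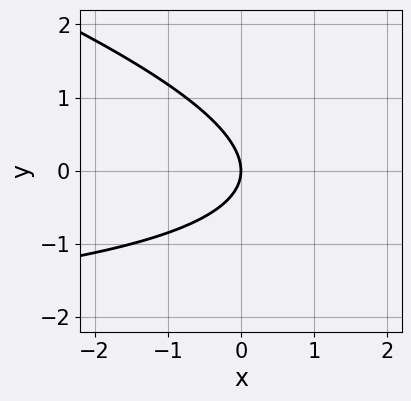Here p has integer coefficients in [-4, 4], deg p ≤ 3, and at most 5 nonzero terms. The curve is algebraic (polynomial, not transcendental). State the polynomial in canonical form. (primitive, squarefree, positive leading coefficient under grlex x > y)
deg p = 2. A generic line meets the curve in up to 2 points.
From the visible intercepts: it meets the y-axis at y = 0 (among the integer gridlines); it meets the x-axis at x = 0 (among the integer gridlines).
Fitting integer coefficients to these (and the overall shape) gives p.

x*y + 3*y^2 + 3*x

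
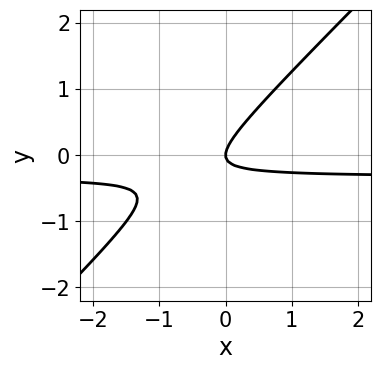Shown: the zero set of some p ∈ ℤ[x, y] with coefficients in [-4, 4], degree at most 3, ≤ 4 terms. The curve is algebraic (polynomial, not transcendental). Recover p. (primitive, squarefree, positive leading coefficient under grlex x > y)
(a) The degree is 2 — no degree-1 curve has this shape.
(b) Reading off the gridlines: it meets the y-axis at y = 0 (among the integer gridlines); it crosses the x-axis at the gridline x = 0.
(c) These observations pin down the coefficients.

3*x*y - 3*y^2 + x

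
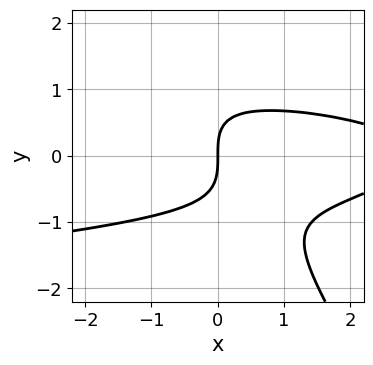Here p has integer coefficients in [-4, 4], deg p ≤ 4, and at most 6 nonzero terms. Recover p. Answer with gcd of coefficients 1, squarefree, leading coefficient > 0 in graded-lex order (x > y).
(a) Degree: no degree-2 curve has this shape, so deg p = 3.
(b) From the axis intercepts and sections: one y-axis crossing is at y = 0; one x-axis crossing is at x = 0.
(c) Solving for integer coefficients yields p as stated.

3*x*y^2 + 2*y^3 + x^2 - 3*x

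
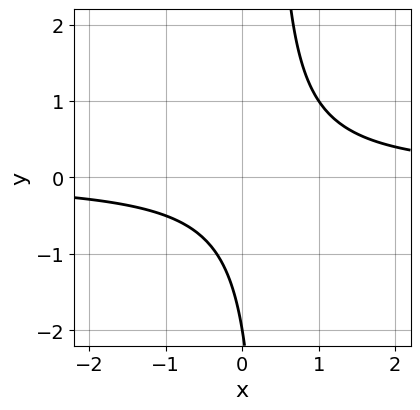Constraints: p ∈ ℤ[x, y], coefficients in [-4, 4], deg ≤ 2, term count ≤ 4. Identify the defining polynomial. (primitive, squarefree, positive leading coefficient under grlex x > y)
3*x*y - y - 2

First, the degree is 2 — no degree-1 curve has this shape.
Then, reading off the gridlines: no x-intercept at any integer in the box; one y-axis crossing is at y = -2.
Finally, assembling these constraints gives the stated polynomial.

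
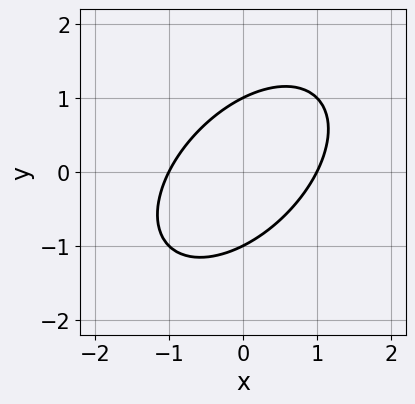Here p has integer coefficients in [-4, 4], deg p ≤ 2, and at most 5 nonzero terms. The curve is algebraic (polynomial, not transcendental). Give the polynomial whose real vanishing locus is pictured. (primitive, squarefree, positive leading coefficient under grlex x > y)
x^2 - x*y + y^2 - 1

1. Degree: no degree-1 curve has this shape, so deg p = 2.
2. Reading off the gridlines: among the integer gridlines, it crosses the x-axis at x ∈ {-1, 1}; the y-axis gridline crossings are at y ∈ {-1, 1}.
3. The integer polynomial consistent with all of this is the stated p.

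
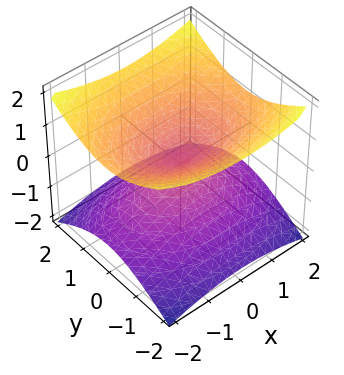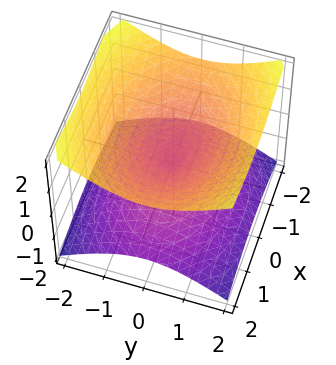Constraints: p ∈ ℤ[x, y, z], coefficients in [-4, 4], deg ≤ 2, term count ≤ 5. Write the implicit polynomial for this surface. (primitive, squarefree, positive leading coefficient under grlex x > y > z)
1. The degree is 2 — two nappes meeting at a single point; a quadric.
2. Symmetries: the y ↦ −y reflection is a symmetry, so y appears only in even powers; mirror symmetry z ↦ −z ⇒ only even powers of z; the x ↦ −x reflection is a symmetry, so x appears only in even powers.
3. Against the integer gridlines: one y-axis crossing is at y = 0; it meets the x-axis at x = 0 (among the integer gridlines).
4. Matching integer coefficients to the picture gives p.

x^2 + 2*y^2 - 3*z^2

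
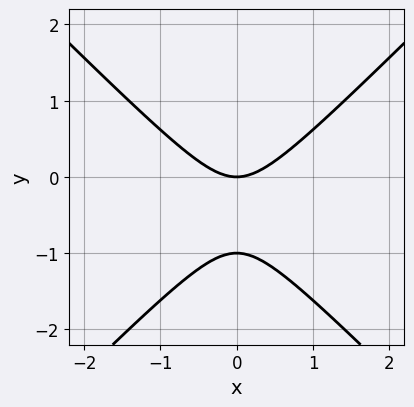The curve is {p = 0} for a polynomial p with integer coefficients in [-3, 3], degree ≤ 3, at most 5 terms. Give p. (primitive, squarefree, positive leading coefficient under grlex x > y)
Degree: the shape is more complex than any degree-1 curve, so deg p = 2.
Symmetries: mirror symmetry x ↦ −x ⇒ only even powers of x.
Against the integer gridlines: among the integer gridlines, it crosses the y-axis at y ∈ {-1, 0}; it meets the x-axis at x = 0 (among the integer gridlines).
Assembling these constraints gives the stated polynomial.

x^2 - y^2 - y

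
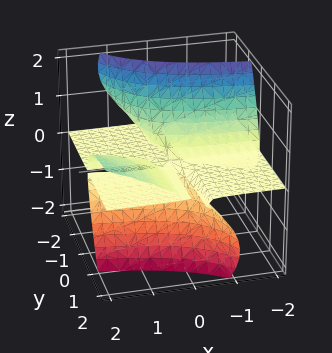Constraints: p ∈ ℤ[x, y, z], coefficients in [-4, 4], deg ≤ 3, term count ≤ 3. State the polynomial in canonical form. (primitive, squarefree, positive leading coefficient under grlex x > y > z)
(a) The picture has 2 separate pieces.
(b) deg p = 3.
(c) From the axis intercepts and sections: the visible y-axis segment lies entirely on the surface; it meets the z-axis at z = 0 (among the integer gridlines); every point of the x-axis in the box is on the surface.
(d) Together with the visible shape, these determine p as stated.

2*x*y*z - 3*y*z^2 - 2*z^3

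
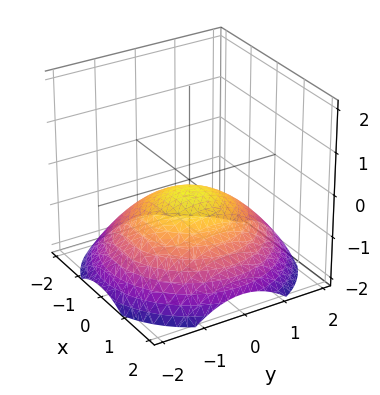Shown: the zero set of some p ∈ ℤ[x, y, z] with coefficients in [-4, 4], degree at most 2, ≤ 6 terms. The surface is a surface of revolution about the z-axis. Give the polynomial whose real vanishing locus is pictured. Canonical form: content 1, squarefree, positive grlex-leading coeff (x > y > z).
x^2 + y^2 + 3*z + 1

(a) deg p = 2.
(b) Symmetries: every cross-section ⟂ z is a circle, so x, y appear only via x² + y².
(c) Observable constraints: the surface avoids every integer y-axis point in the box; it misses every integer gridline on the x-axis; a circular section at z = -1 has radius between 1 and 2.
(d) Solving for integer coefficients yields p as stated.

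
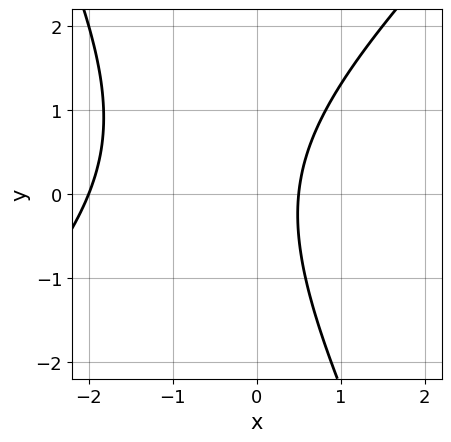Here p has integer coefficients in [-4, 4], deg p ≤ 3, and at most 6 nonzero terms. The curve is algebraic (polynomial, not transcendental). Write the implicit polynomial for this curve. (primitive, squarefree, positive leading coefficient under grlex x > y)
2*x^2 - x*y - y^2 + 3*x - 2

(a) deg p = 2. A generic line meets the curve in up to 2 points.
(b) Checking where it meets the axes: it meets the x-axis at x = -2 (among the integer gridlines); the curve avoids every integer y-axis point in the box.
(c) These observations pin down the coefficients.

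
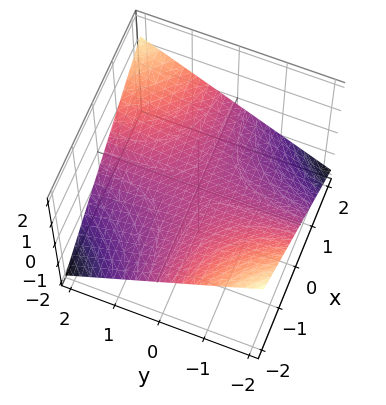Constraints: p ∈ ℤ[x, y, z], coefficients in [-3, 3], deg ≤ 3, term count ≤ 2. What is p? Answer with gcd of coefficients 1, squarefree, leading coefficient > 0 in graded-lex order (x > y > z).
Degree: a hyperbolic paraboloid; a quadric, so deg p = 2.
Checking where it meets the axes: it meets the z-axis at z = 0 (among the integer gridlines); the visible y-axis segment lies entirely on the surface; every point of the x-axis in the box is on the surface.
Solving for integer coefficients yields p as stated.

x*y - 3*z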